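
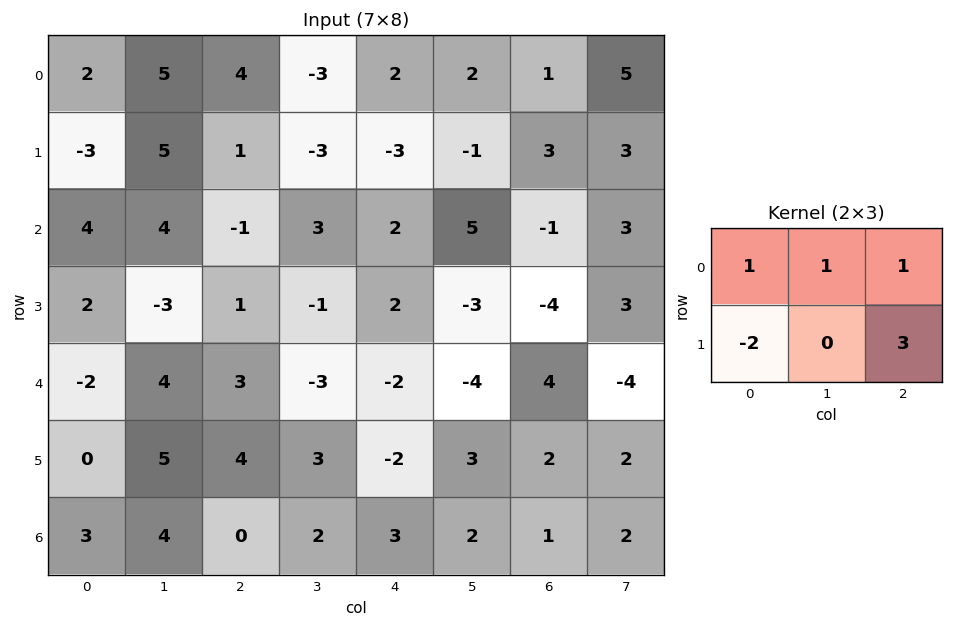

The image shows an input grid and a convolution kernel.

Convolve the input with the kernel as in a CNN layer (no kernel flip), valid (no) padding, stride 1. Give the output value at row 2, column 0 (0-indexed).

The receptive field on the input at this output position is [4 4 -1 / 2 -3 1]. Elementwise product with the kernel and sum: 4·1 + 4·1 + -1·1 + 2·-2 + 1·3.

6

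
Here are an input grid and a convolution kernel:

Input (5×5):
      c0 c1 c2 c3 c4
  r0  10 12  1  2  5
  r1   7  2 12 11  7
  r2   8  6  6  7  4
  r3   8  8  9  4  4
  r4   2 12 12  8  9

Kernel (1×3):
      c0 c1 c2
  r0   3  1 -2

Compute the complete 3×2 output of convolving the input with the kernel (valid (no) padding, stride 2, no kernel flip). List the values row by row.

40 -5
18 17
-6 26

Output[0,0]: The receptive field on the input at this output position is [10 12 1]. Elementwise product with the kernel and sum: 10·3 + 12·1 + 1·-2.
Output[0,1]: The receptive field on the input at this output position is [1 2 5]. Elementwise product with the kernel and sum: 1·3 + 2·1 + 5·-2.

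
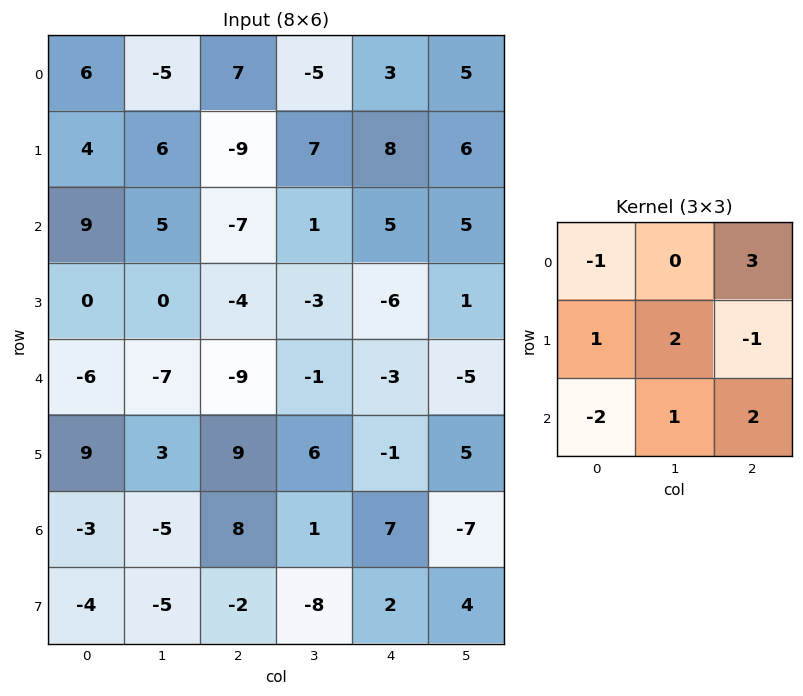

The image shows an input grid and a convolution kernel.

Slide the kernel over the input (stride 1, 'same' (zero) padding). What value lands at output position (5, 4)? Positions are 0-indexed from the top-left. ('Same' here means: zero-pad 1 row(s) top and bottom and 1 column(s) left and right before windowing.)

The receptive field on the zero-padded input at this output position is [-1 -3 -5 / 6 -1 5 / 1 7 -7]. Elementwise product with the kernel and sum: -1·-1 + -5·3 + 6·1 + -1·2 + 5·-1 + 1·-2 + 7·1 + -7·2.

-24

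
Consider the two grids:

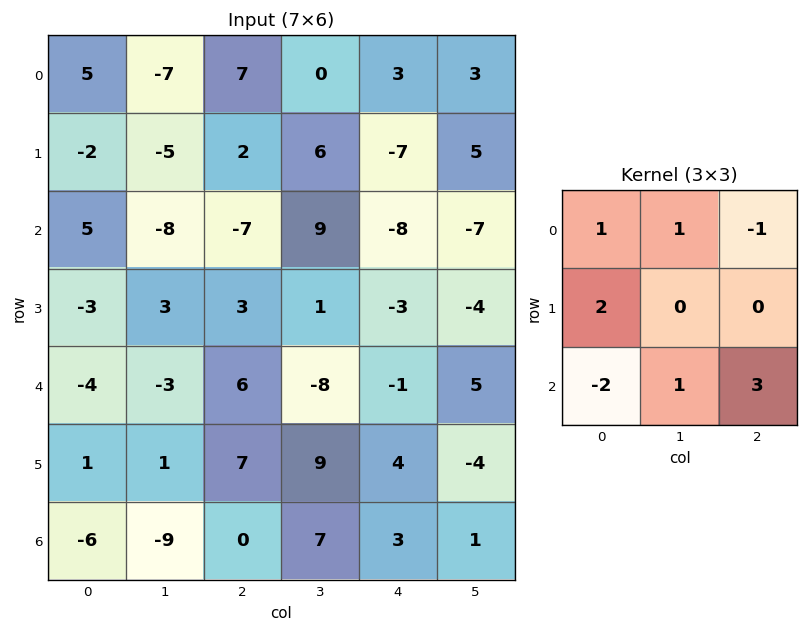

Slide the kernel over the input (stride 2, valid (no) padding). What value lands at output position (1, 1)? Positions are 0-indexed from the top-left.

The receptive field on the input at this output position is [-7 9 -8 / 3 1 -3 / 6 -8 -1]. Elementwise product with the kernel and sum: -7·1 + 9·1 + -8·-1 + 3·2 + 6·-2 + -8·1 + -1·3.

-7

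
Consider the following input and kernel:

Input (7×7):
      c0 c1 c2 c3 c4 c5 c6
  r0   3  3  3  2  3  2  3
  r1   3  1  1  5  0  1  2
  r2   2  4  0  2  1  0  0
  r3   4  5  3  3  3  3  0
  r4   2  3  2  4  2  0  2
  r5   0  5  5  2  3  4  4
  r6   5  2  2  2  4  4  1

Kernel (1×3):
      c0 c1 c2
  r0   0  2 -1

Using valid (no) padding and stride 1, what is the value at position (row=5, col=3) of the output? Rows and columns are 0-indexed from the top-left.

The receptive field on the input at this output position is [2 3 4]. Elementwise product with the kernel and sum: 3·2 + 4·-1.

2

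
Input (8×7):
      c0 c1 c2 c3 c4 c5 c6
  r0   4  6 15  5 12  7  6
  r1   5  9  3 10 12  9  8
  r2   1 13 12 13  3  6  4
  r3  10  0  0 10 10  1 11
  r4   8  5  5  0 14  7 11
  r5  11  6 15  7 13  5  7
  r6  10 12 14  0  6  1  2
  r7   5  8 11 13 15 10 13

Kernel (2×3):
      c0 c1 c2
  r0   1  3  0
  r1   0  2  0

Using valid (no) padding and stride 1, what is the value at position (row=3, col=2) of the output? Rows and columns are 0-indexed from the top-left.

The receptive field on the input at this output position is [0 10 10 / 5 0 14]. Elementwise product with the kernel and sum: 0·1 + 10·3 + 0·2.

30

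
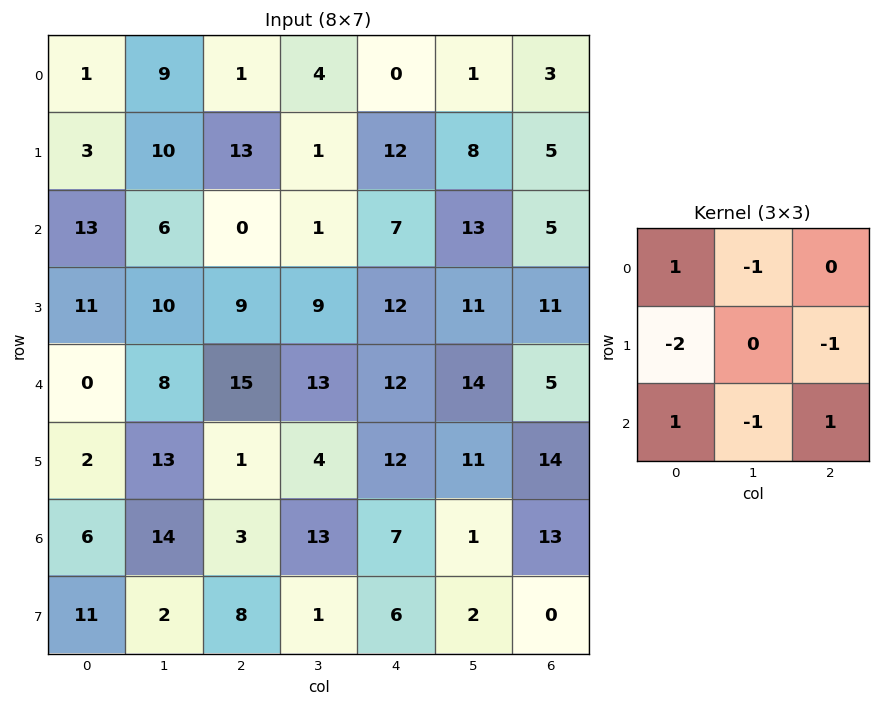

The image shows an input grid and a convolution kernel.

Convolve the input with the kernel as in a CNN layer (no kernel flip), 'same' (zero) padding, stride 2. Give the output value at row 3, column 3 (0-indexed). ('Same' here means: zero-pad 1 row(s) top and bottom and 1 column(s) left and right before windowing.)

The receptive field on the zero-padded input at this output position is [11 14 0 / 1 13 0 / 2 0 0]. Elementwise product with the kernel and sum: 11·1 + 14·-1 + 1·-2 + 0·-1 + 2·1 + 0·-1 + 0·1.

-3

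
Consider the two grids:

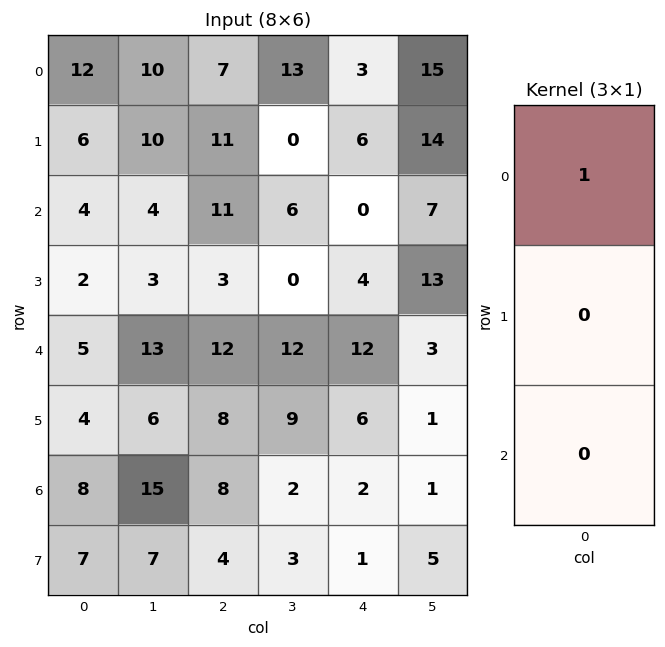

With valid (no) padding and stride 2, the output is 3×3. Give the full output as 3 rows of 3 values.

Output[0,0]: The receptive field on the input at this output position is [12 / 6 / 4]. Elementwise product with the kernel and sum: 12·1.

12 7 3
4 11 0
5 12 12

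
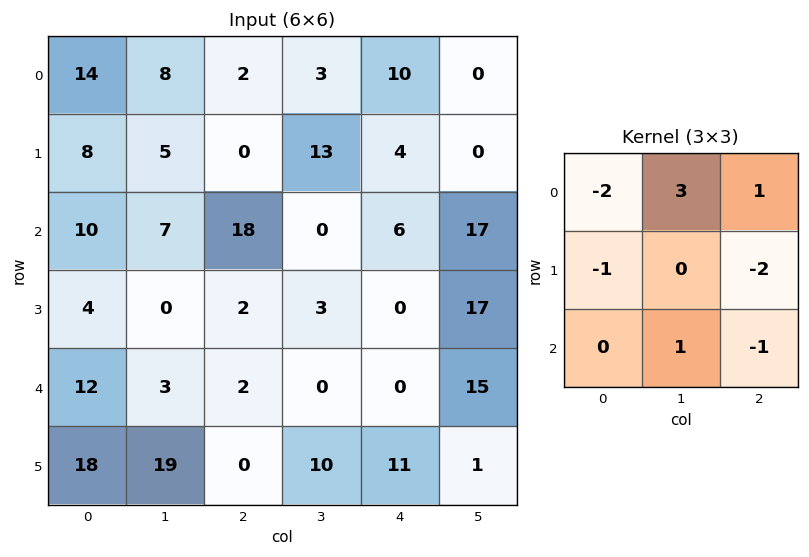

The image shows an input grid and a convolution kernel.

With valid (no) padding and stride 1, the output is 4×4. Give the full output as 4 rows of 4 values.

-21 -20 1 0
-49 -5 16 -65
12 36 -32 -17
-3 -4 2 -9

Output[0,0]: The receptive field on the input at this output position is [14 8 2 / 8 5 0 / 10 7 18]. Elementwise product with the kernel and sum: 14·-2 + 8·3 + 2·1 + 8·-1 + 0·-2 + 7·1 + 18·-1.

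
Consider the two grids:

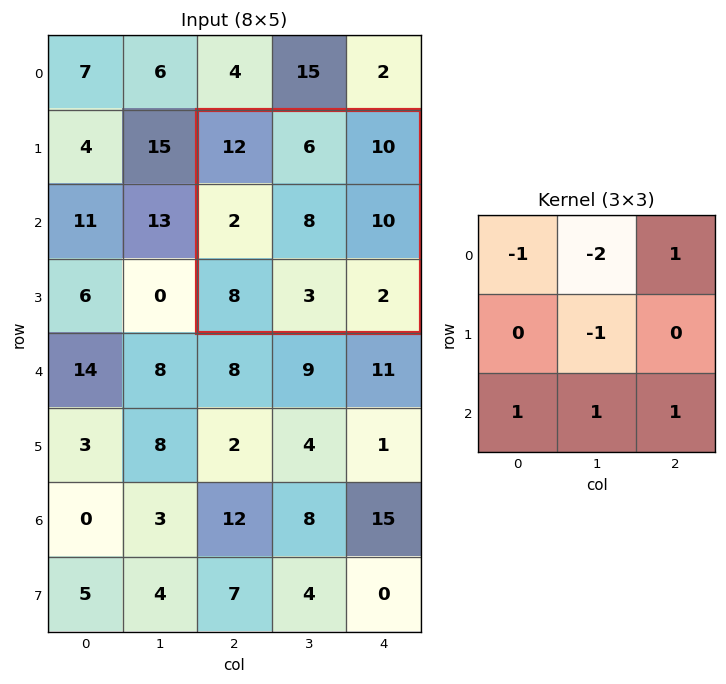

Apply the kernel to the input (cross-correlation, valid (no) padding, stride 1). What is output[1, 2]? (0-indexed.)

-9

The receptive field on the input at this output position is [12 6 10 / 2 8 10 / 8 3 2]. Elementwise product with the kernel and sum: 12·-1 + 6·-2 + 10·1 + 8·-1 + 8·1 + 3·1 + 2·1.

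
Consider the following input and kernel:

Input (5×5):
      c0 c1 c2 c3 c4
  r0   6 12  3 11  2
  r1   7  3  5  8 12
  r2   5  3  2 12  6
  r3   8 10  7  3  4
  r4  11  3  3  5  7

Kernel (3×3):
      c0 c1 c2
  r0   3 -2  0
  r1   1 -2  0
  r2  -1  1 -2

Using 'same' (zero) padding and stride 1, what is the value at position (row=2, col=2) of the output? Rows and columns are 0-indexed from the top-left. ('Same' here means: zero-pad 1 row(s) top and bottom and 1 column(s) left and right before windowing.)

The receptive field on the zero-padded input at this output position is [3 5 8 / 3 2 12 / 10 7 3]. Elementwise product with the kernel and sum: 3·3 + 5·-2 + 3·1 + 2·-2 + 10·-1 + 7·1 + 3·-2.

-11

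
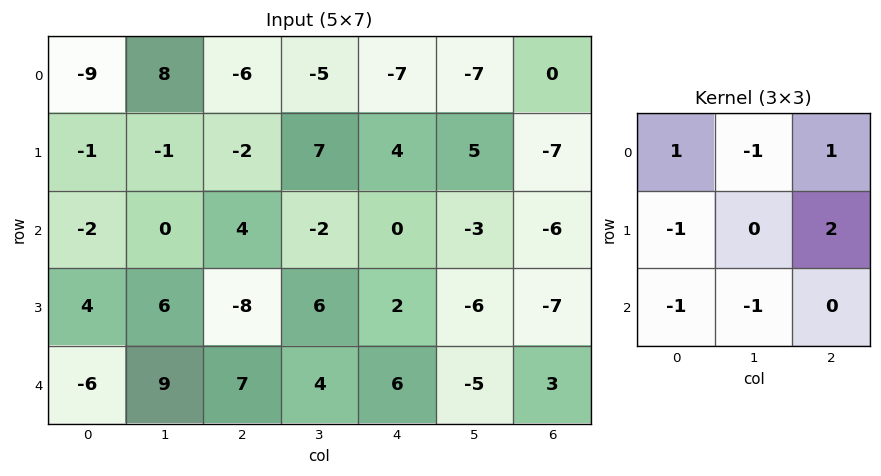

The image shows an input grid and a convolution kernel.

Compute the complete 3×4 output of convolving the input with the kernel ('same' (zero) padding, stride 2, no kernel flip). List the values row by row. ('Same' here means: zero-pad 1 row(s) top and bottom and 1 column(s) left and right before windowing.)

Output[0,0]: The receptive field on the zero-padded input at this output position is [0 0 0 / 0 -9 8 / 0 -1 -1]. Elementwise product with the kernel and sum: 0·1 + 0·-1 + 0·1 + 0·-1 + 8·2 + 0·-1 + -1·-1.

17 -15 -20 9
-4 6 -4 28
20 19 -16 6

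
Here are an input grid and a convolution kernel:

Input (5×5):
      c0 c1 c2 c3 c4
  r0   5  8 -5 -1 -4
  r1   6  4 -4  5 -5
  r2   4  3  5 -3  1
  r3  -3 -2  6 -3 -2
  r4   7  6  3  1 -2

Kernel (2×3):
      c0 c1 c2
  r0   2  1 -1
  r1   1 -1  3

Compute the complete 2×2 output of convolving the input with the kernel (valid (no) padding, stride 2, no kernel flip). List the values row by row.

Output[0,0]: The receptive field on the input at this output position is [5 8 -5 / 6 4 -4]. Elementwise product with the kernel and sum: 5·2 + 8·1 + -5·-1 + 6·1 + 4·-1 + -4·3.
Output[0,1]: The receptive field on the input at this output position is [-5 -1 -4 / -4 5 -5]. Elementwise product with the kernel and sum: -5·2 + -1·1 + -4·-1 + -4·1 + 5·-1 + -5·3.

13 -31
23 9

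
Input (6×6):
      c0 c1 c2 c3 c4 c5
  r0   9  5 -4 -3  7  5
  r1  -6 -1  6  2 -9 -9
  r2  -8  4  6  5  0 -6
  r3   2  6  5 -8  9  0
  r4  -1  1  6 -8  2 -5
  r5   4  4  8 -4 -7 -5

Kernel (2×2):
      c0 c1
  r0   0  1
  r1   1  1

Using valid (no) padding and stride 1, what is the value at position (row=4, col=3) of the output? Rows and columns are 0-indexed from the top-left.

-9

The receptive field on the input at this output position is [-8 2 / -4 -7]. Elementwise product with the kernel and sum: 2·1 + -4·1 + -7·1.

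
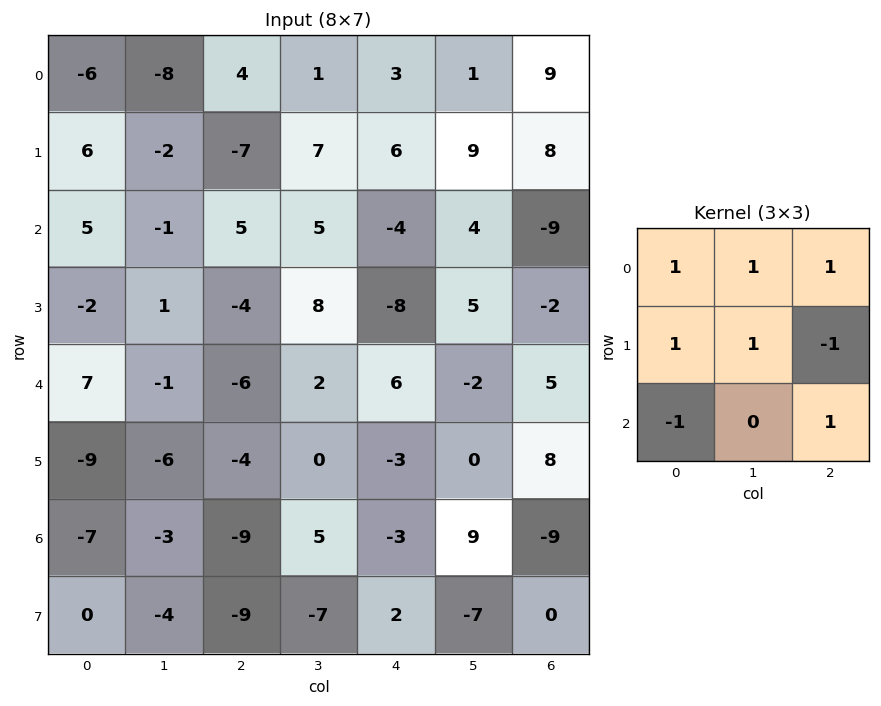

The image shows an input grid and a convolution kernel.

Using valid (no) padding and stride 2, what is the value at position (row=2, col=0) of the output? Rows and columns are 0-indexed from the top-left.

-13

The receptive field on the input at this output position is [7 -1 -6 / -9 -6 -4 / -7 -3 -9]. Elementwise product with the kernel and sum: 7·1 + -1·1 + -6·1 + -9·1 + -6·1 + -4·-1 + -7·-1 + -9·1.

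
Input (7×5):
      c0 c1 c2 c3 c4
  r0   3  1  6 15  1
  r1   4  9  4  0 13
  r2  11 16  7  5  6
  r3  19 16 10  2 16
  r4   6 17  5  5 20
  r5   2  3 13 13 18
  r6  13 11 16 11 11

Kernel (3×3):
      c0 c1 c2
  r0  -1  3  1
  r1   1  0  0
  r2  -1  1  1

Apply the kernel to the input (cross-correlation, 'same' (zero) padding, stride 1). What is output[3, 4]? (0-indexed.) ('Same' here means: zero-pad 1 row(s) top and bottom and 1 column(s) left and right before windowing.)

30

The receptive field on the zero-padded input at this output position is [5 6 0 / 2 16 0 / 5 20 0]. Elementwise product with the kernel and sum: 5·-1 + 6·3 + 0·1 + 2·1 + 5·-1 + 20·1 + 0·1.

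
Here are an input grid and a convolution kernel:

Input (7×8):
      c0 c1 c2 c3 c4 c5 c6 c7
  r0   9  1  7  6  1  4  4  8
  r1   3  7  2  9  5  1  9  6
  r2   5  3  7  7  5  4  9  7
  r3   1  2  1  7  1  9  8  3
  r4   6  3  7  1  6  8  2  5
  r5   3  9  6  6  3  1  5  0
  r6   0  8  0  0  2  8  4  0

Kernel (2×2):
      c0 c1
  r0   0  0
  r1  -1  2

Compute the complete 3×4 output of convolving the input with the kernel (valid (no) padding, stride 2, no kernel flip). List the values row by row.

11 16 -3 3
3 13 17 -2
15 6 -1 -5

Output[0,0]: The receptive field on the input at this output position is [9 1 / 3 7]. Elementwise product with the kernel and sum: 3·-1 + 7·2.
Output[0,1]: The receptive field on the input at this output position is [7 6 / 2 9]. Elementwise product with the kernel and sum: 2·-1 + 9·2.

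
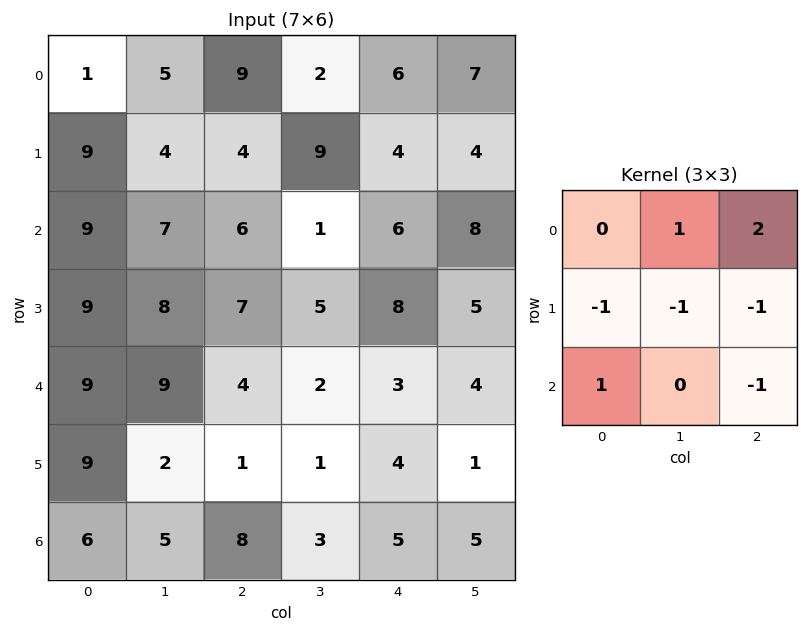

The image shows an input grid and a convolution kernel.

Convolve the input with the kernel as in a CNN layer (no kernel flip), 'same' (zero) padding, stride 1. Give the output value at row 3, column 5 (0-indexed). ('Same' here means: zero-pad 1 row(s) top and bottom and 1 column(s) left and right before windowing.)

-2

The receptive field on the zero-padded input at this output position is [6 8 0 / 8 5 0 / 3 4 0]. Elementwise product with the kernel and sum: 8·1 + 0·2 + 8·-1 + 5·-1 + 0·-1 + 3·1 + 0·-1.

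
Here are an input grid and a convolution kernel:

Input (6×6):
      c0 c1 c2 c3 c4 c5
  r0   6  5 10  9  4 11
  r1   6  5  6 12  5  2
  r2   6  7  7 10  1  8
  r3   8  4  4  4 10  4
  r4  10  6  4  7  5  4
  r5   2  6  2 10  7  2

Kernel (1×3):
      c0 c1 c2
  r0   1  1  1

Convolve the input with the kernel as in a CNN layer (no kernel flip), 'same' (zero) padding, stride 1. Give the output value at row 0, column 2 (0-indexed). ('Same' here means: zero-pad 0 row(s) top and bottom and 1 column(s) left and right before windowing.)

24

The receptive field on the zero-padded input at this output position is [5 10 9]. Elementwise product with the kernel and sum: 5·1 + 10·1 + 9·1.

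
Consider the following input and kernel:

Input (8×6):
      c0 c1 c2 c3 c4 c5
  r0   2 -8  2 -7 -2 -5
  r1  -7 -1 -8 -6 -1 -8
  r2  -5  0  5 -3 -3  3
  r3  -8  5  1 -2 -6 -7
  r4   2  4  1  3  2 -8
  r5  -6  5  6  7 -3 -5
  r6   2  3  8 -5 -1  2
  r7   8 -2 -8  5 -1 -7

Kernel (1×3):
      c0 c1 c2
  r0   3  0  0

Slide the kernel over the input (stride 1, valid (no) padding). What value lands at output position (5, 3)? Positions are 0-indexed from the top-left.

The receptive field on the input at this output position is [7 -3 -5]. Elementwise product with the kernel and sum: 7·3.

21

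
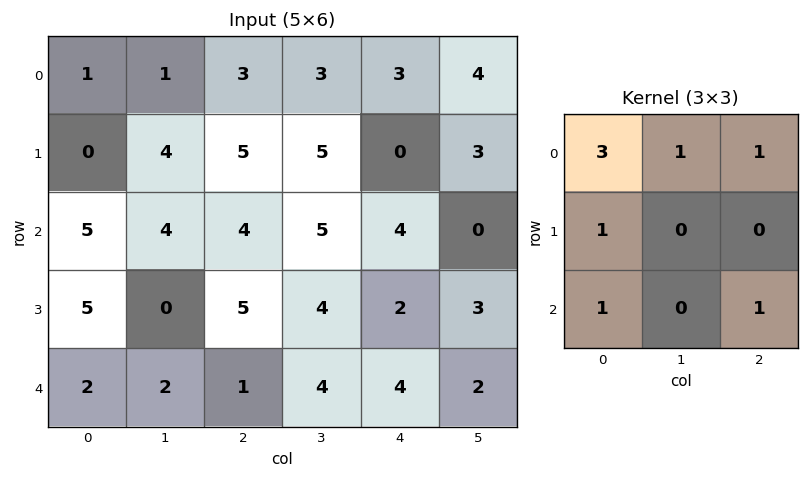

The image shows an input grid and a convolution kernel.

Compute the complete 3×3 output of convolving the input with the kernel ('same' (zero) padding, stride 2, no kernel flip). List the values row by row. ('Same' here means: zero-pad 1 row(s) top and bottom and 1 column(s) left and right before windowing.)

4 10 11
4 30 30
5 11 21

Output[0,0]: The receptive field on the zero-padded input at this output position is [0 0 0 / 0 1 1 / 0 0 4]. Elementwise product with the kernel and sum: 0·3 + 0·1 + 0·1 + 0·1 + 0·1 + 4·1.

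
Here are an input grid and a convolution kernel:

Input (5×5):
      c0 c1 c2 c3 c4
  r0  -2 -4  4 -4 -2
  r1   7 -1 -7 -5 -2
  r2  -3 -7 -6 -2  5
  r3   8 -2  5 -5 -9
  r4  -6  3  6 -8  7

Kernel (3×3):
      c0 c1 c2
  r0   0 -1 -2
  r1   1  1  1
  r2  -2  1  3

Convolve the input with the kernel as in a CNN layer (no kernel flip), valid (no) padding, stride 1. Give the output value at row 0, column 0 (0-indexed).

The receptive field on the input at this output position is [-2 -4 4 / 7 -1 -7 / -3 -7 -6]. Elementwise product with the kernel and sum: -4·-1 + 4·-2 + 7·1 + -1·1 + -7·1 + -3·-2 + -7·1 + -6·3.

-24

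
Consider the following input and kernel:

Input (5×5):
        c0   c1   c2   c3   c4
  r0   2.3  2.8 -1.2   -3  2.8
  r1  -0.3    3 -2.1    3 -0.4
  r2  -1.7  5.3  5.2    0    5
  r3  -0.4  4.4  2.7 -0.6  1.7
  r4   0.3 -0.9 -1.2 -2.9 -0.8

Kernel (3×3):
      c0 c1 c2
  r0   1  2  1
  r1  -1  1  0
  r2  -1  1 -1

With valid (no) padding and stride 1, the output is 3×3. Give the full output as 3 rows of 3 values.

11.8 -7.8 -9.5
12.7 0.6 -6.7
18.9 16.6 6

Output[0,0]: The receptive field on the input at this output position is [2.3 2.8 -1.2 / -0.3 3 -2.1 / -1.7 5.3 5.2]. Elementwise product with the kernel and sum: 2.3·1 + 2.8·2 + -1.2·1 + -0.3·-1 + 3·1 + -1.7·-1 + 5.3·1 + 5.2·-1.
Output[0,1]: The receptive field on the input at this output position is [2.8 -1.2 -3 / 3 -2.1 3 / 5.3 5.2 0]. Elementwise product with the kernel and sum: 2.8·1 + -1.2·2 + -3·1 + 3·-1 + -2.1·1 + 5.3·-1 + 5.2·1 + 0·-1.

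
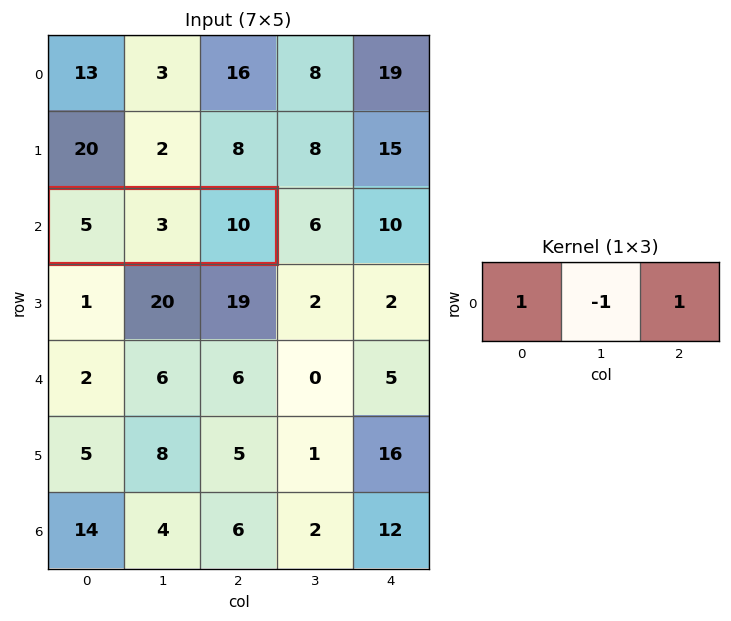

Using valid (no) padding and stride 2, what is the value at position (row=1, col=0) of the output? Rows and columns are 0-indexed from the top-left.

12

The receptive field on the input at this output position is [5 3 10]. Elementwise product with the kernel and sum: 5·1 + 3·-1 + 10·1.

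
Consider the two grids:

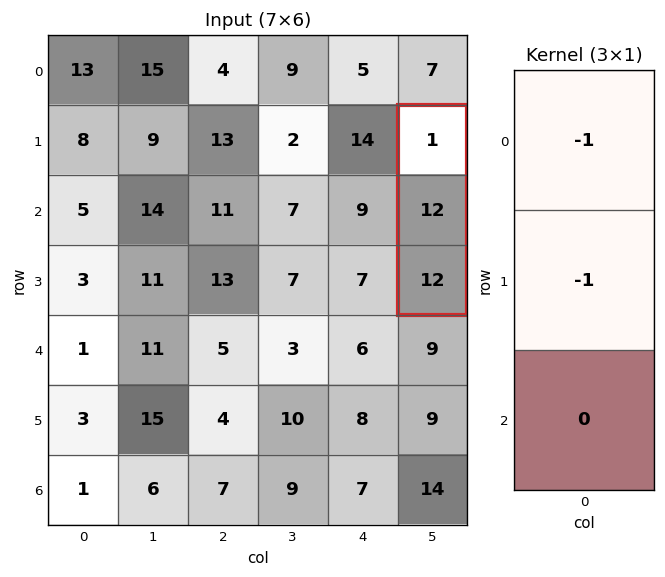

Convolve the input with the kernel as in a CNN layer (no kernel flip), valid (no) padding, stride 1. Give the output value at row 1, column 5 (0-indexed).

The receptive field on the input at this output position is [1 / 12 / 12]. Elementwise product with the kernel and sum: 1·-1 + 12·-1.

-13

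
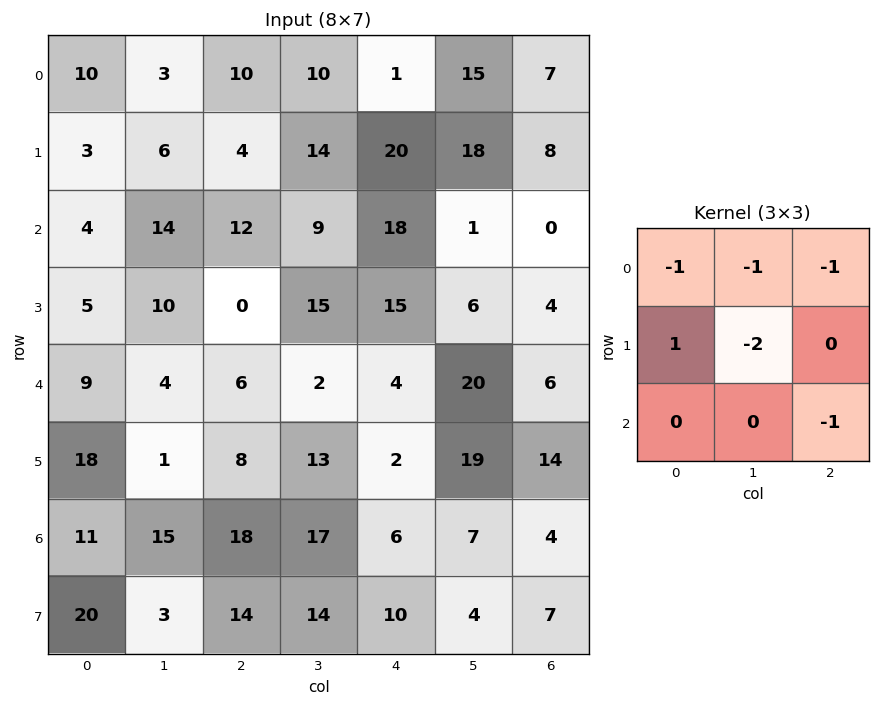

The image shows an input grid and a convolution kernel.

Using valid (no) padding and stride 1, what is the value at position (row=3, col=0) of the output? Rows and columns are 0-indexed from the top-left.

-22

The receptive field on the input at this output position is [5 10 0 / 9 4 6 / 18 1 8]. Elementwise product with the kernel and sum: 5·-1 + 10·-1 + 0·-1 + 9·1 + 4·-2 + 8·-1.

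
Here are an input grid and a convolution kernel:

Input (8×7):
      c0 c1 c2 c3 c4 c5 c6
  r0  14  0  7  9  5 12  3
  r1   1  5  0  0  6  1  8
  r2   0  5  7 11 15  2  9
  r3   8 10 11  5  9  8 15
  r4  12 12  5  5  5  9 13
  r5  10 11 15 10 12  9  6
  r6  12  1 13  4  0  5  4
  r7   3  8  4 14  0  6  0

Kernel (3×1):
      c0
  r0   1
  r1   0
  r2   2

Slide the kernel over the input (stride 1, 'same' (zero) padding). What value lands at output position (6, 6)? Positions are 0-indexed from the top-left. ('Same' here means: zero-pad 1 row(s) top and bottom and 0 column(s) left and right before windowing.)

The receptive field on the zero-padded input at this output position is [6 / 4 / 0]. Elementwise product with the kernel and sum: 6·1 + 0·2.

6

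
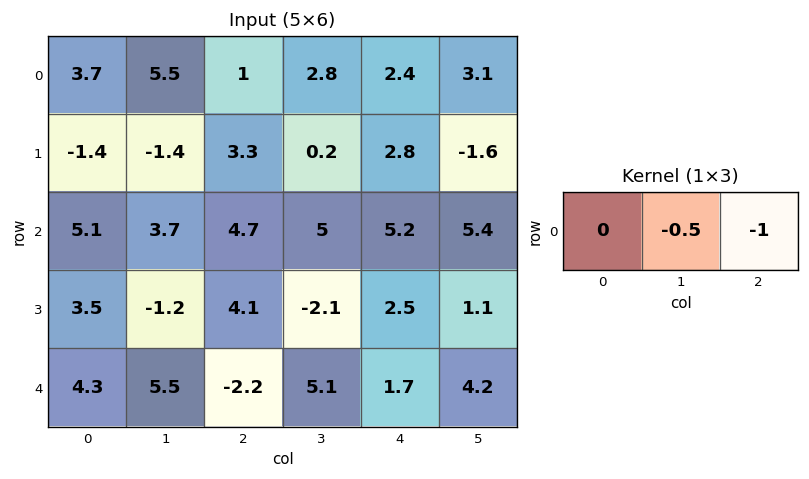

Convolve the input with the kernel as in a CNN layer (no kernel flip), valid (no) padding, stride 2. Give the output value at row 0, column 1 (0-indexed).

-3.8

The receptive field on the input at this output position is [1 2.8 2.4]. Elementwise product with the kernel and sum: 2.8·-0.5 + 2.4·-1.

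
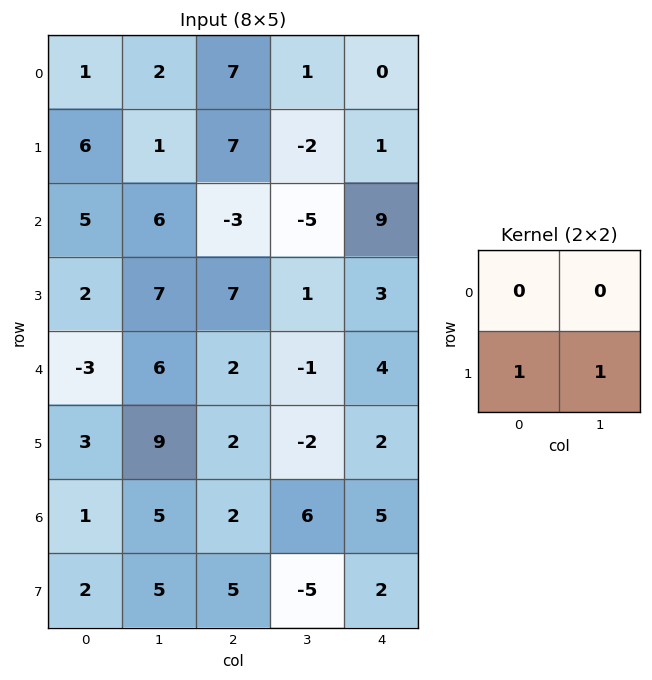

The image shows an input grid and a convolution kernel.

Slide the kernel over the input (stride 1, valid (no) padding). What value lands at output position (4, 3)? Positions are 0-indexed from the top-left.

The receptive field on the input at this output position is [-1 4 / -2 2]. Elementwise product with the kernel and sum: -2·1 + 2·1.

0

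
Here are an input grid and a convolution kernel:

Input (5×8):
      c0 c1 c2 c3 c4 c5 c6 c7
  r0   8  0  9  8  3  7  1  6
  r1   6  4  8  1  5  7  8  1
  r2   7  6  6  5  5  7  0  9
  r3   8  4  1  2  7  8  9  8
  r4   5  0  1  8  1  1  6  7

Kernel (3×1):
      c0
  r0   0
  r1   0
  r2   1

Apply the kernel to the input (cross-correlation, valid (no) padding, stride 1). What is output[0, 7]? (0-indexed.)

The receptive field on the input at this output position is [6 / 1 / 9]. Elementwise product with the kernel and sum: 9·1.

9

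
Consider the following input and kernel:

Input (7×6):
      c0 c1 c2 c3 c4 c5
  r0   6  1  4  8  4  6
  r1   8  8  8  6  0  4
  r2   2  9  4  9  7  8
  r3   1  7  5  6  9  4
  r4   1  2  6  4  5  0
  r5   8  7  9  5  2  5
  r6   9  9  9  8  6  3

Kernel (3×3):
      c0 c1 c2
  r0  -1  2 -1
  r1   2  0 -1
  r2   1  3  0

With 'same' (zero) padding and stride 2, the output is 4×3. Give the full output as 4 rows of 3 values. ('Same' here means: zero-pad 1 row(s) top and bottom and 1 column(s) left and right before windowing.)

23 26 16
2 33 33
17 31 27
0 16 7

Output[0,0]: The receptive field on the zero-padded input at this output position is [0 0 0 / 0 6 1 / 0 8 8]. Elementwise product with the kernel and sum: 0·-1 + 0·2 + 0·-1 + 0·2 + 1·-1 + 0·1 + 8·3.
Output[0,1]: The receptive field on the zero-padded input at this output position is [0 0 0 / 1 4 8 / 8 8 6]. Elementwise product with the kernel and sum: 0·-1 + 0·2 + 0·-1 + 1·2 + 8·-1 + 8·1 + 8·3.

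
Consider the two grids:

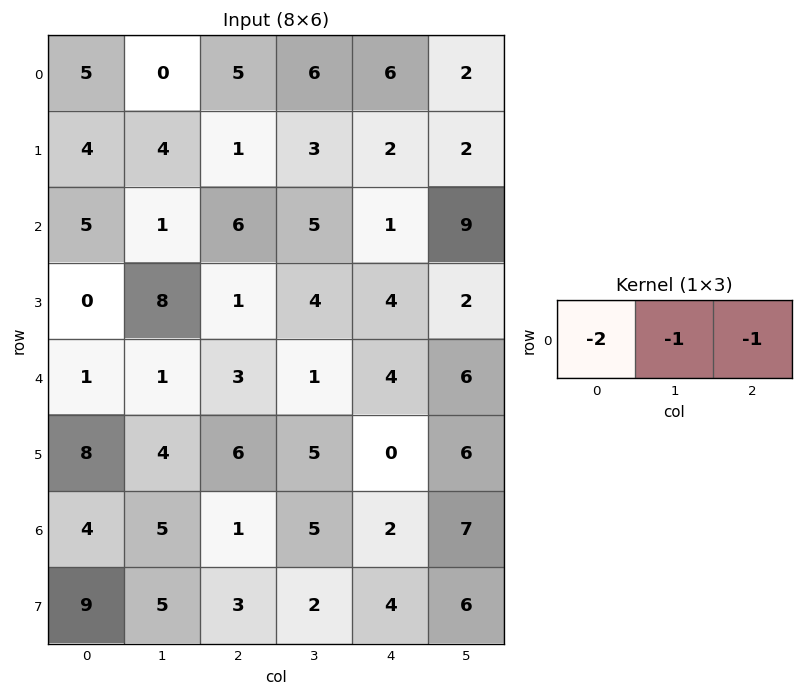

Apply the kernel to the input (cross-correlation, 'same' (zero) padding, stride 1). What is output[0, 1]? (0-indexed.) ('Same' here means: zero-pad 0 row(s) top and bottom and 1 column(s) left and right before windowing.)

-15

The receptive field on the zero-padded input at this output position is [5 0 5]. Elementwise product with the kernel and sum: 5·-2 + 0·-1 + 5·-1.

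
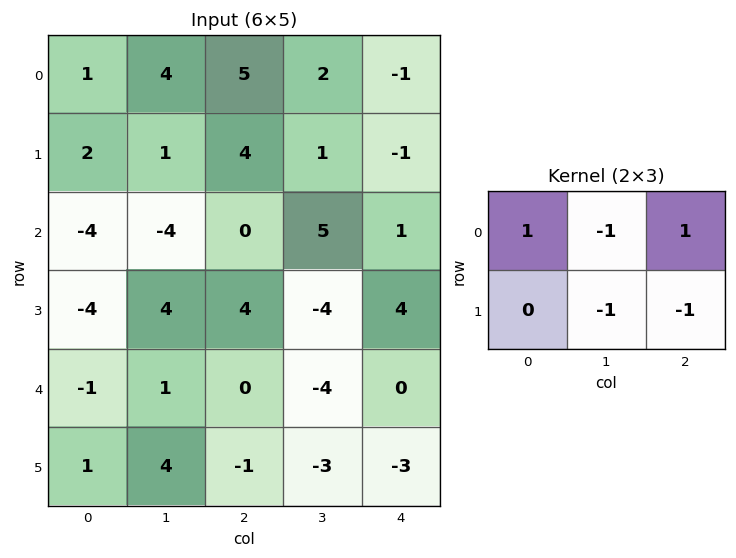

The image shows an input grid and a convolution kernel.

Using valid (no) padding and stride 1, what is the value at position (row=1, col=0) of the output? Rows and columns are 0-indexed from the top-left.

The receptive field on the input at this output position is [2 1 4 / -4 -4 0]. Elementwise product with the kernel and sum: 2·1 + 1·-1 + 4·1 + -4·-1 + 0·-1.

9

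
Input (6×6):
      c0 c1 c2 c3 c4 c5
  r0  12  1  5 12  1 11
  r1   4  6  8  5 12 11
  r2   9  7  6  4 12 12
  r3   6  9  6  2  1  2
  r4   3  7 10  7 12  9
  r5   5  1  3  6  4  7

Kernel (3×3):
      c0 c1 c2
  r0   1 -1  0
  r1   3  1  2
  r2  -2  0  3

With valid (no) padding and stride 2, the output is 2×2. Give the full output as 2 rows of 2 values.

45 70
65 40

Output[0,0]: The receptive field on the input at this output position is [12 1 5 / 4 6 8 / 9 7 6]. Elementwise product with the kernel and sum: 12·1 + 1·-1 + 4·3 + 6·1 + 8·2 + 9·-2 + 6·3.
Output[0,1]: The receptive field on the input at this output position is [5 12 1 / 8 5 12 / 6 4 12]. Elementwise product with the kernel and sum: 5·1 + 12·-1 + 8·3 + 5·1 + 12·2 + 6·-2 + 12·3.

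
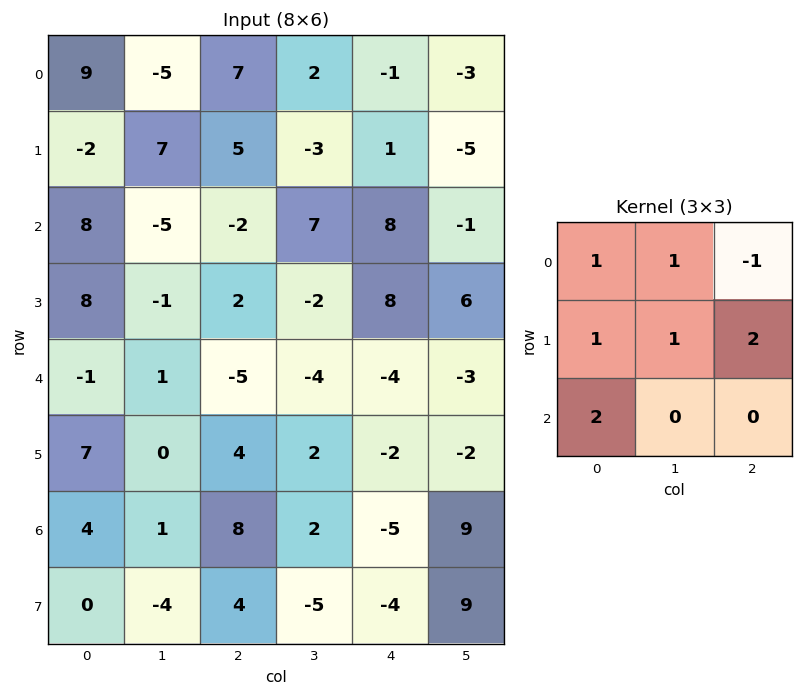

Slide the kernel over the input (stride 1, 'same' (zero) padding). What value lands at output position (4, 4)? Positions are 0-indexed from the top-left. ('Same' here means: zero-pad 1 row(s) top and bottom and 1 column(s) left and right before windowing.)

The receptive field on the zero-padded input at this output position is [-2 8 6 / -4 -4 -3 / 2 -2 -2]. Elementwise product with the kernel and sum: -2·1 + 8·1 + 6·-1 + -4·1 + -4·1 + -3·2 + 2·2.

-10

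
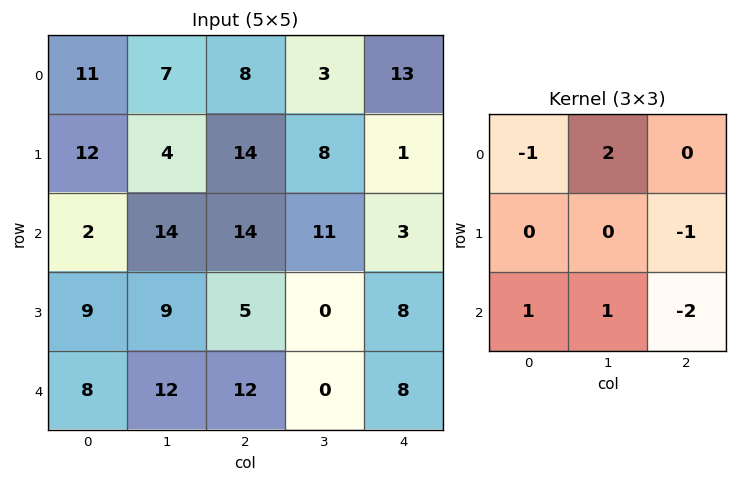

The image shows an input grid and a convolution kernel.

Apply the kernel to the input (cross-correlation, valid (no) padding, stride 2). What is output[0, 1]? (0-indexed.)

The receptive field on the input at this output position is [8 3 13 / 14 8 1 / 14 11 3]. Elementwise product with the kernel and sum: 8·-1 + 3·2 + 1·-1 + 14·1 + 11·1 + 3·-2.

16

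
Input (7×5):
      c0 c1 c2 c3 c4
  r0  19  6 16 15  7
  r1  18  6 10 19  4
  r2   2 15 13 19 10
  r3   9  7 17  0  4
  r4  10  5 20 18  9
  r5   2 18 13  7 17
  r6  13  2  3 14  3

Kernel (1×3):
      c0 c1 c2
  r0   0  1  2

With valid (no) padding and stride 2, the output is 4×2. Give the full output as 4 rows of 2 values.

38 29
41 39
45 36
8 20

Output[0,0]: The receptive field on the input at this output position is [19 6 16]. Elementwise product with the kernel and sum: 6·1 + 16·2.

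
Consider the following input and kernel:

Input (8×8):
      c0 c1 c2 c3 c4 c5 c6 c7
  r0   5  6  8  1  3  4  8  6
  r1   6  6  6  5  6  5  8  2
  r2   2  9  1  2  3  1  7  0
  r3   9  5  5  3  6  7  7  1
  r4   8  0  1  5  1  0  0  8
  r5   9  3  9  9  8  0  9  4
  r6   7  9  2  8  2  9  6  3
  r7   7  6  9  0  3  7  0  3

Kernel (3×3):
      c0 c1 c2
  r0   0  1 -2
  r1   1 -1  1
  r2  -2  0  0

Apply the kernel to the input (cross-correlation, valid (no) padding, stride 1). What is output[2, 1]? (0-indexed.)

The receptive field on the input at this output position is [9 1 2 / 5 5 3 / 0 1 5]. Elementwise product with the kernel and sum: 1·1 + 2·-2 + 5·1 + 5·-1 + 3·1 + 0·-2.

0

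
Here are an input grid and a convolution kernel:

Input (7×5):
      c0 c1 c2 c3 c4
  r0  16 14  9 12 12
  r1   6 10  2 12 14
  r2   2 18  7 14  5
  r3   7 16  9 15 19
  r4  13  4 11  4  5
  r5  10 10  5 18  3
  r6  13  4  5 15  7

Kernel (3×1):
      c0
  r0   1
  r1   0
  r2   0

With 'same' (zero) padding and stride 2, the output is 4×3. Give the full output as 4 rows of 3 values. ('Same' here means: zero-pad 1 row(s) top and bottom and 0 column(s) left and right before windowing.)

0 0 0
6 2 14
7 9 19
10 5 3

Output[0,0]: The receptive field on the zero-padded input at this output position is [0 / 16 / 6]. Elementwise product with the kernel and sum: 0·1.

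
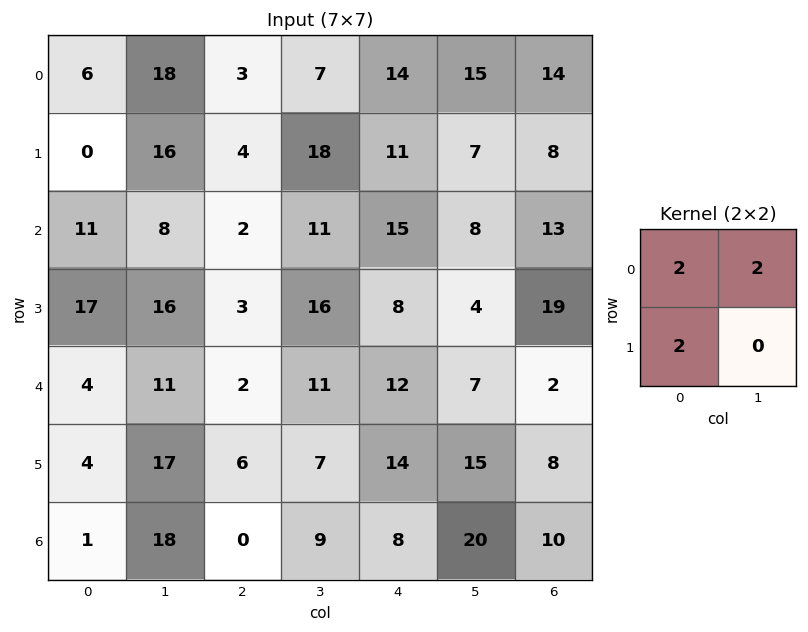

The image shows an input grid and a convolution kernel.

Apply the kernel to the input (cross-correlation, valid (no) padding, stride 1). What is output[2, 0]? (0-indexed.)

The receptive field on the input at this output position is [11 8 / 17 16]. Elementwise product with the kernel and sum: 11·2 + 8·2 + 17·2.

72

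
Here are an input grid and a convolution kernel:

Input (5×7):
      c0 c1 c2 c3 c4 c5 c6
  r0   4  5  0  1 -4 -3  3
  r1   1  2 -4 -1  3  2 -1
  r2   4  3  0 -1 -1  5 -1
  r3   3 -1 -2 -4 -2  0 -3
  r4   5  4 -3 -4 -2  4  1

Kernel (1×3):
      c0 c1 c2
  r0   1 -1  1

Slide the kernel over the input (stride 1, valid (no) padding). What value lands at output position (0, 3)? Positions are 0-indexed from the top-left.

2

The receptive field on the input at this output position is [1 -4 -3]. Elementwise product with the kernel and sum: 1·1 + -4·-1 + -3·1.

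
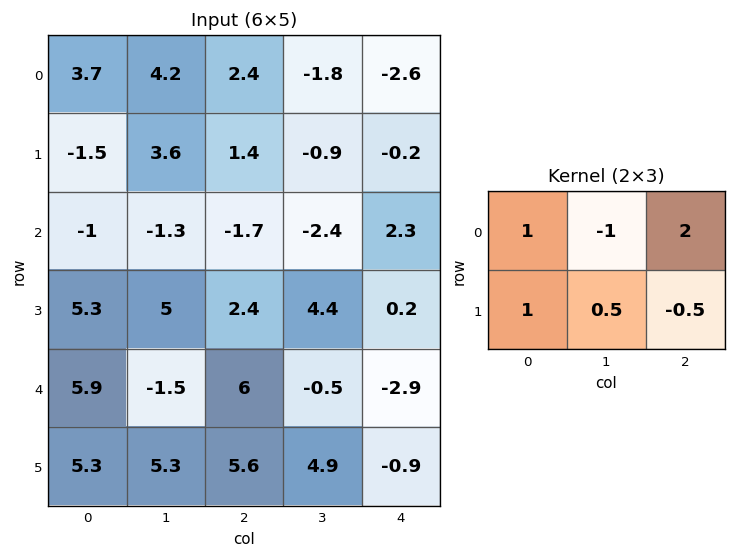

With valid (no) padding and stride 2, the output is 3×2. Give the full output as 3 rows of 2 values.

3.9 0.05
3.5 9.8
24.55 9.2

Output[0,0]: The receptive field on the input at this output position is [3.7 4.2 2.4 / -1.5 3.6 1.4]. Elementwise product with the kernel and sum: 3.7·1 + 4.2·-1 + 2.4·2 + -1.5·1 + 3.6·0.5 + 1.4·-0.5.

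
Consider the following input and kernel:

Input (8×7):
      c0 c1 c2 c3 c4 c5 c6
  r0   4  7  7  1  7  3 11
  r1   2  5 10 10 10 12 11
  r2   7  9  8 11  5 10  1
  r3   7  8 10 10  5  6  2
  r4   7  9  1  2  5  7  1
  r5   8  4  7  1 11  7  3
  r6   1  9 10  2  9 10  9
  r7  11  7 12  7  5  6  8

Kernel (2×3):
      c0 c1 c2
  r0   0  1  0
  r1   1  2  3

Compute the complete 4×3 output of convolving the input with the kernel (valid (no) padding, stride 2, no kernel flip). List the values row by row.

49 61 70
62 56 33
46 44 41
70 43 51

Output[0,0]: The receptive field on the input at this output position is [4 7 7 / 2 5 10]. Elementwise product with the kernel and sum: 7·1 + 2·1 + 5·2 + 10·3.
Output[0,1]: The receptive field on the input at this output position is [7 1 7 / 10 10 10]. Elementwise product with the kernel and sum: 1·1 + 10·1 + 10·2 + 10·3.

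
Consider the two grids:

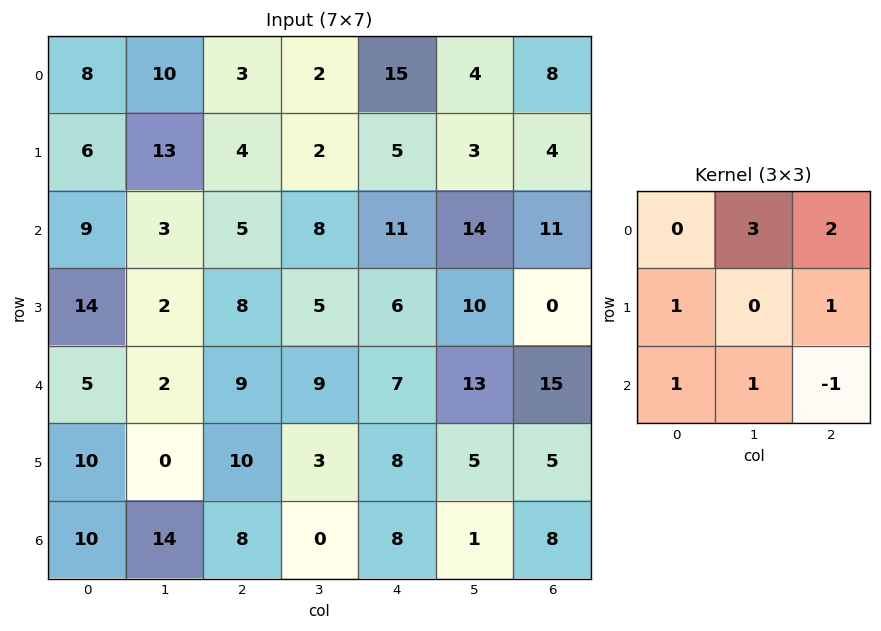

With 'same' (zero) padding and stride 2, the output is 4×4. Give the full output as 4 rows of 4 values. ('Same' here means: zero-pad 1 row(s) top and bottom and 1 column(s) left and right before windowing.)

Output[0,0]: The receptive field on the zero-padded input at this output position is [0 0 0 / 0 8 10 / 0 6 13]. Elementwise product with the kernel and sum: 0·3 + 0·2 + 0·1 + 10·1 + 0·1 + 6·1 + 13·-1.
Output[0,1]: The receptive field on the zero-padded input at this output position is [0 0 0 / 10 3 2 / 13 4 2]. Elementwise product with the kernel and sum: 0·3 + 0·2 + 10·1 + 2·1 + 13·1 + 4·1 + 2·-1.

3 27 10 11
59 32 44 36
58 52 66 23
44 50 35 16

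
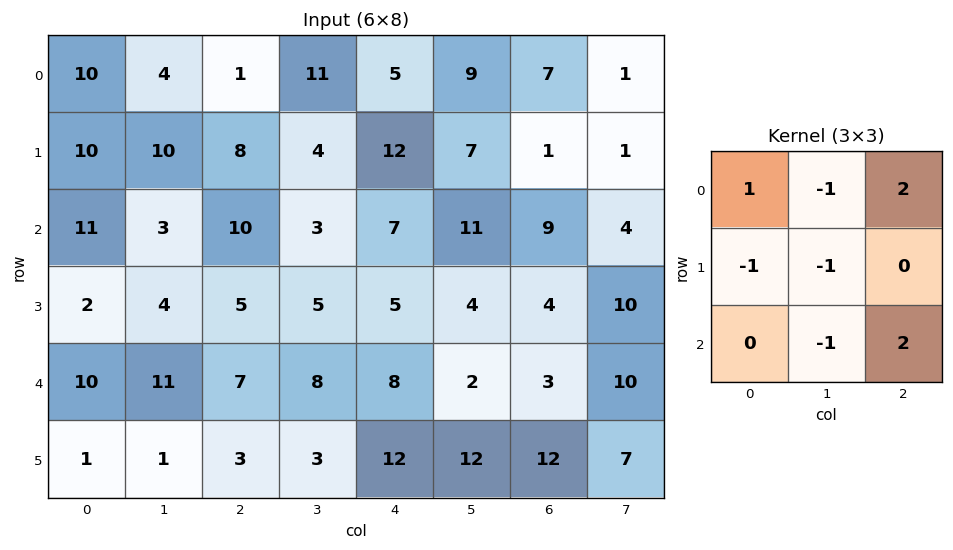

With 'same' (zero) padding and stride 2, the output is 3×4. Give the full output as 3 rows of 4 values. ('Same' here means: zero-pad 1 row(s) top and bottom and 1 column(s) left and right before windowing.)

Output[0,0]: The receptive field on the zero-padded input at this output position is [0 0 0 / 0 10 4 / 0 10 10]. Elementwise product with the kernel and sum: 0·1 + 0·-1 + 0·2 + 0·-1 + 10·-1 + 10·-1 + 10·2.

0 -5 -14 -15
5 2 -1 4
-3 -6 4 17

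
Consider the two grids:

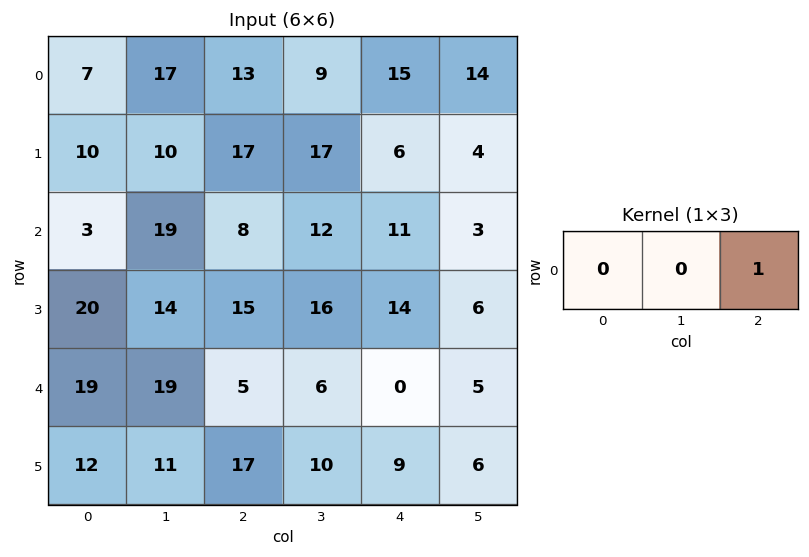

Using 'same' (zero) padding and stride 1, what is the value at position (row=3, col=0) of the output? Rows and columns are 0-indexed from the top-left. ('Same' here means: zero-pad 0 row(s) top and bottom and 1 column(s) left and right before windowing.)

14

The receptive field on the zero-padded input at this output position is [0 20 14]. Elementwise product with the kernel and sum: 14·1.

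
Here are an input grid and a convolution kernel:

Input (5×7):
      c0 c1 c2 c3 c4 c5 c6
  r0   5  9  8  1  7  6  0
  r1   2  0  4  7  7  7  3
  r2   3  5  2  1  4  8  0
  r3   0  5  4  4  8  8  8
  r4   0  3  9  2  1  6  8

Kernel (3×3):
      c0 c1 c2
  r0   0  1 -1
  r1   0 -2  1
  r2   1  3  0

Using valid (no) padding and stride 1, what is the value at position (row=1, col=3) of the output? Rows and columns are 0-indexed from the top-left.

28

The receptive field on the input at this output position is [7 7 7 / 1 4 8 / 4 8 8]. Elementwise product with the kernel and sum: 7·1 + 7·-1 + 4·-2 + 8·1 + 4·1 + 8·3.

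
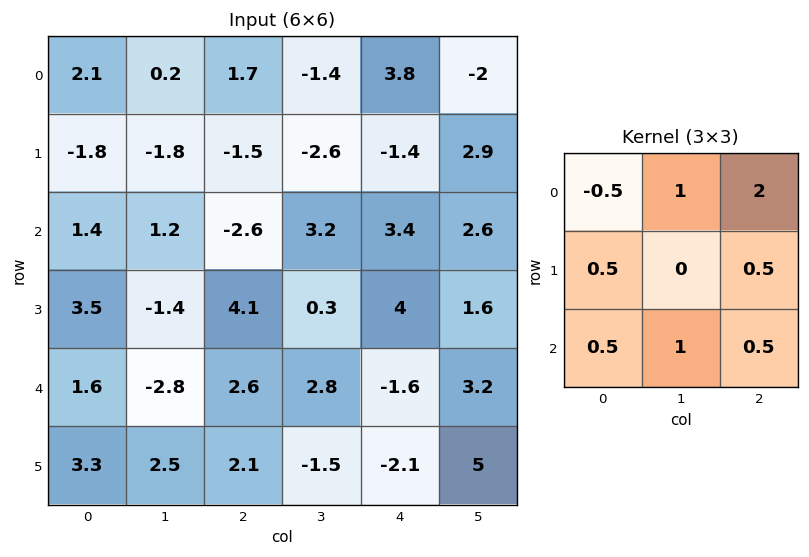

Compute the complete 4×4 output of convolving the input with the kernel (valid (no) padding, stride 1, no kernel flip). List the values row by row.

Output[0,0]: The receptive field on the input at this output position is [2.1 0.2 1.7 / -1.8 -1.8 -1.5 / 1.4 1.2 -2.6]. Elementwise product with the kernel and sum: 2.1·-0.5 + 0.2·1 + 1.7·2 + -1.8·0.5 + -1.5·0.5 + 1.4·0.5 + 1.2·1 + -2.6·0.5.

1.5 -3.8 7.5 6.95
-2.1 -0.05 0.1 13.55
-1.6 5.25 18.65 9.35
12.35 8 5.25 9.7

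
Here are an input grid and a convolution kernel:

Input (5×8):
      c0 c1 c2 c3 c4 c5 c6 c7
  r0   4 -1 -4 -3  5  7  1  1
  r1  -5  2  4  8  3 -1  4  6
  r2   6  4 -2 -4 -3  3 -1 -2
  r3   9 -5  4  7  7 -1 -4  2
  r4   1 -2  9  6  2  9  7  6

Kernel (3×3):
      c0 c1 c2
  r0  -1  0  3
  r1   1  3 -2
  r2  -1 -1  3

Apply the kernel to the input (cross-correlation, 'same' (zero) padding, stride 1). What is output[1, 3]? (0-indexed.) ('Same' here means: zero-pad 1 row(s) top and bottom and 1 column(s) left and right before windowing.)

38

The receptive field on the zero-padded input at this output position is [-4 -3 5 / 4 8 3 / -2 -4 -3]. Elementwise product with the kernel and sum: -4·-1 + 5·3 + 4·1 + 8·3 + 3·-2 + -2·-1 + -4·-1 + -3·3.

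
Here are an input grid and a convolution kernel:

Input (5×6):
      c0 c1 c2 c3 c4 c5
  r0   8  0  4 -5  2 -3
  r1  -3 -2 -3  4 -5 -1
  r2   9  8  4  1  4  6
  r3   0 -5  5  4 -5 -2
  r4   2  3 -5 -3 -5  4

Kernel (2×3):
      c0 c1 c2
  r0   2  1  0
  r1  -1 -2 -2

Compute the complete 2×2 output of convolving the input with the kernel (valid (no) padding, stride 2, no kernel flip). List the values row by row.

29 8
26 6

Output[0,0]: The receptive field on the input at this output position is [8 0 4 / -3 -2 -3]. Elementwise product with the kernel and sum: 8·2 + 0·1 + -3·-1 + -2·-2 + -3·-2.
Output[0,1]: The receptive field on the input at this output position is [4 -5 2 / -3 4 -5]. Elementwise product with the kernel and sum: 4·2 + -5·1 + -3·-1 + 4·-2 + -5·-2.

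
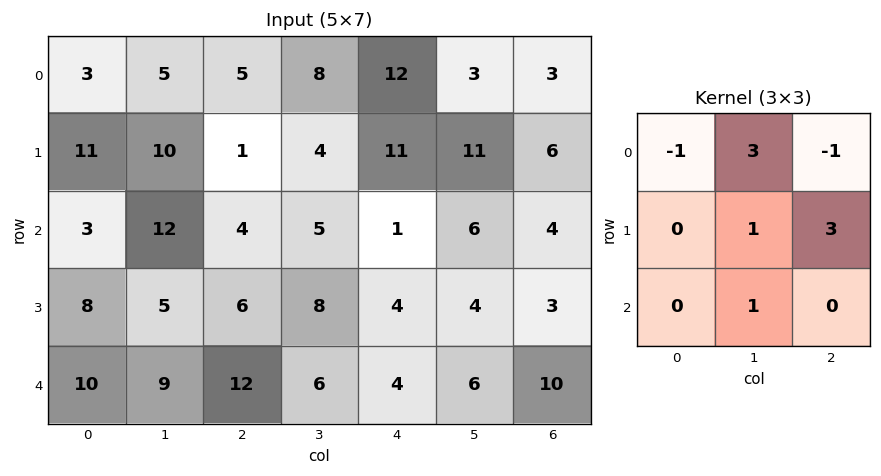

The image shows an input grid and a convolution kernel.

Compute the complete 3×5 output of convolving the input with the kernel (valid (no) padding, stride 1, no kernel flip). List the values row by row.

32 19 49 70 29
47 14 16 41 38
61 37 36 12 32

Output[0,0]: The receptive field on the input at this output position is [3 5 5 / 11 10 1 / 3 12 4]. Elementwise product with the kernel and sum: 3·-1 + 5·3 + 5·-1 + 10·1 + 1·3 + 12·1.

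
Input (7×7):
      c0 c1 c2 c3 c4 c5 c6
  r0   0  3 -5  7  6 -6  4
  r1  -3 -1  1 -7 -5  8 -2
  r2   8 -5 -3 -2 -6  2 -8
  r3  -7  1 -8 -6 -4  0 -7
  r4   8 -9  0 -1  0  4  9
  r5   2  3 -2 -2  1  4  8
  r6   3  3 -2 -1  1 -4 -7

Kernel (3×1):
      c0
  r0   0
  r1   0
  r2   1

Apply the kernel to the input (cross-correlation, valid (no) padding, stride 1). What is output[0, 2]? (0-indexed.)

-3

The receptive field on the input at this output position is [-5 / 1 / -3]. Elementwise product with the kernel and sum: -3·1.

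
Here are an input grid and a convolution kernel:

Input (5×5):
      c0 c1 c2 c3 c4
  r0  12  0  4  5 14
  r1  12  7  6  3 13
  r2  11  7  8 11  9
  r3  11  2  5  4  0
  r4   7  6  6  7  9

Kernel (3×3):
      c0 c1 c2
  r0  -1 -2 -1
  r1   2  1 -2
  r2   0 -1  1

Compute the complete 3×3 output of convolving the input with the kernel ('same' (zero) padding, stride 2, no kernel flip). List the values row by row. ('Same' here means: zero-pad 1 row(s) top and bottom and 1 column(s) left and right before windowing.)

7 -9 11
-43 -23 2
-29 -12 19

Output[0,0]: The receptive field on the zero-padded input at this output position is [0 0 0 / 0 12 0 / 0 12 7]. Elementwise product with the kernel and sum: 0·-1 + 0·-2 + 0·-1 + 0·2 + 12·1 + 0·-2 + 12·-1 + 7·1.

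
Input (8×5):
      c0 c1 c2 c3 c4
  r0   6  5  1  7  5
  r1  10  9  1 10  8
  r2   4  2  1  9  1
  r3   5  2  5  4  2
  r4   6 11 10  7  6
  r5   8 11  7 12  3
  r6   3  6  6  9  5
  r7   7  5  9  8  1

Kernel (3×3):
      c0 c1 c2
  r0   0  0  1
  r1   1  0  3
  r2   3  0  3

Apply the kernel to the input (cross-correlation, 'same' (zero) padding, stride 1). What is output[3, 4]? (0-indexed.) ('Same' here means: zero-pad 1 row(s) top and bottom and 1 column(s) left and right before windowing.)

The receptive field on the zero-padded input at this output position is [9 1 0 / 4 2 0 / 7 6 0]. Elementwise product with the kernel and sum: 0·1 + 4·1 + 0·3 + 7·3 + 0·3.

25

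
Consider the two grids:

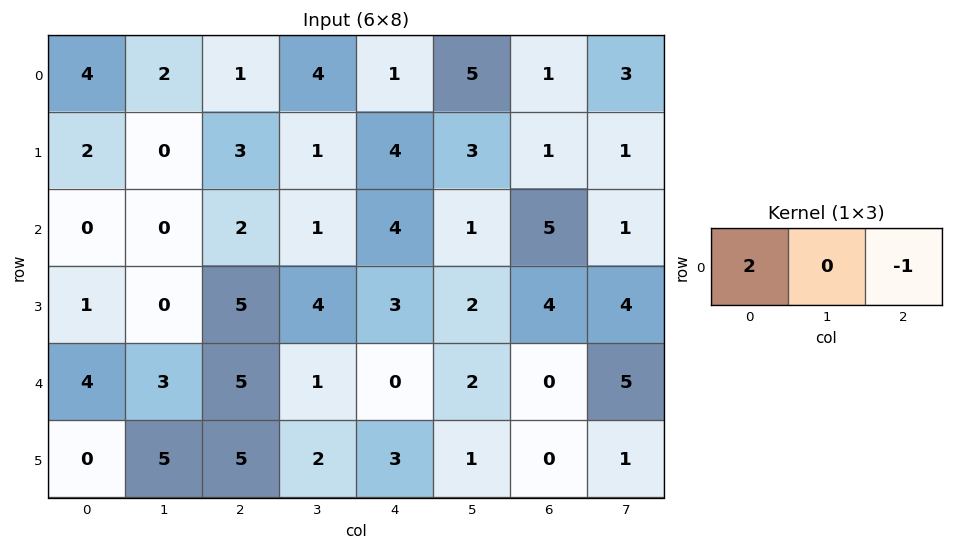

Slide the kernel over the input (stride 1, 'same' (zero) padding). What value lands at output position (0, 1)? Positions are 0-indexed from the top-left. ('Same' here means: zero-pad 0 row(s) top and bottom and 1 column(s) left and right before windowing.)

The receptive field on the zero-padded input at this output position is [4 2 1]. Elementwise product with the kernel and sum: 4·2 + 1·-1.

7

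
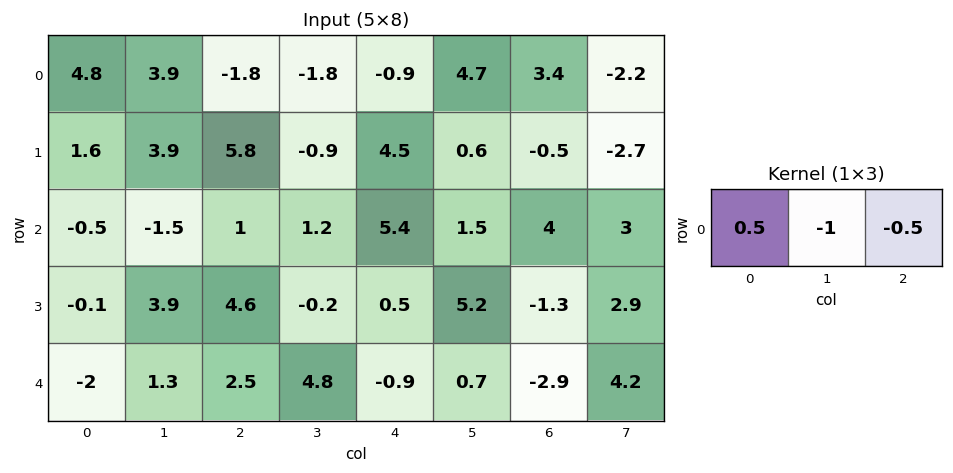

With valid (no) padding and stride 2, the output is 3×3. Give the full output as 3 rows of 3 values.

Output[0,0]: The receptive field on the input at this output position is [4.8 3.9 -1.8]. Elementwise product with the kernel and sum: 4.8·0.5 + 3.9·-1 + -1.8·-0.5.

-0.6 1.35 -6.85
0.75 -3.4 -0.8
-3.55 -3.1 0.3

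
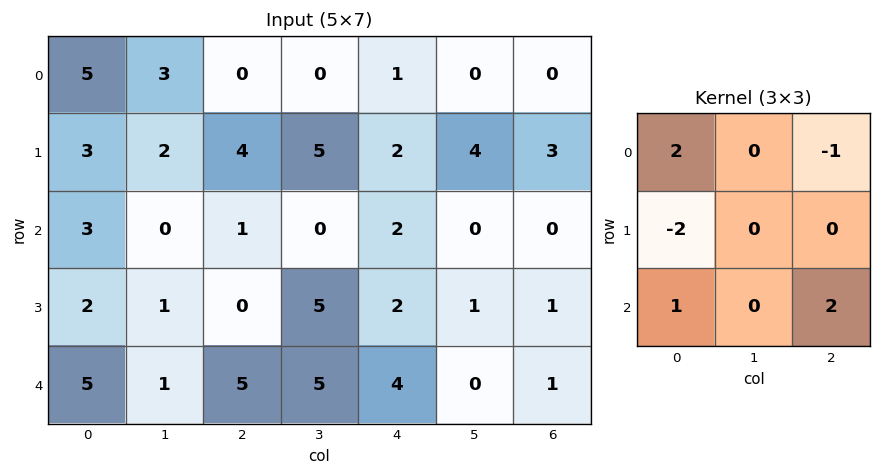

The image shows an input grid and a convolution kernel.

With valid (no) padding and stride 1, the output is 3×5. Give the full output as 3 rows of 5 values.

9 2 -4 -10 0
-2 10 8 13 1
16 9 13 -5 6

Output[0,0]: The receptive field on the input at this output position is [5 3 0 / 3 2 4 / 3 0 1]. Elementwise product with the kernel and sum: 5·2 + 0·-1 + 3·-2 + 3·1 + 1·2.
Output[0,1]: The receptive field on the input at this output position is [3 0 0 / 2 4 5 / 0 1 0]. Elementwise product with the kernel and sum: 3·2 + 0·-1 + 2·-2 + 0·1 + 0·2.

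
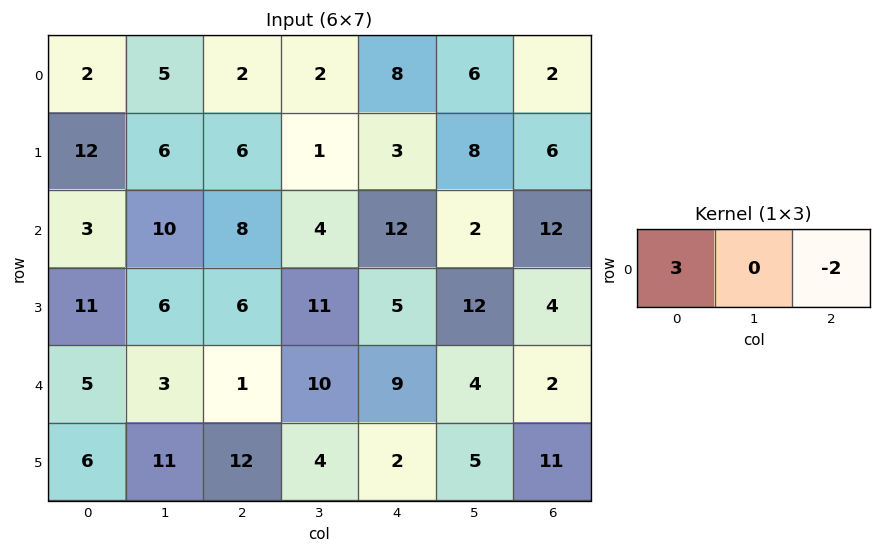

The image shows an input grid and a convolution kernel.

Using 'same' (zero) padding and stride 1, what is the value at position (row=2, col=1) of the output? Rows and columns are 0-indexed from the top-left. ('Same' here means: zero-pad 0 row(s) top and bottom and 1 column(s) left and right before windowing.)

-7

The receptive field on the zero-padded input at this output position is [3 10 8]. Elementwise product with the kernel and sum: 3·3 + 8·-2.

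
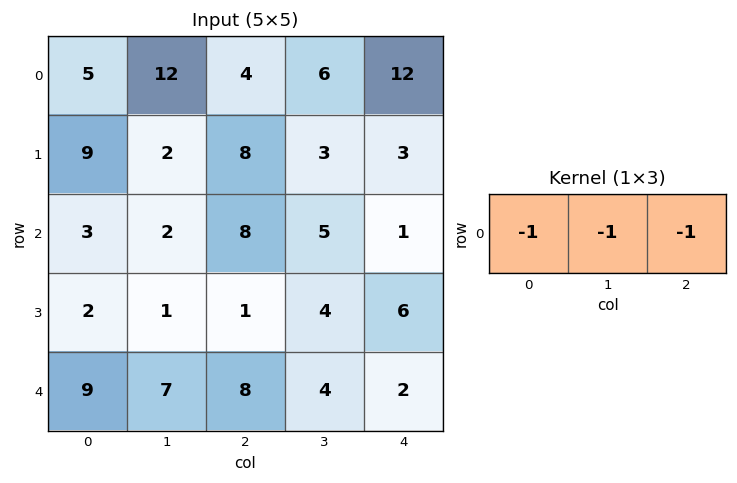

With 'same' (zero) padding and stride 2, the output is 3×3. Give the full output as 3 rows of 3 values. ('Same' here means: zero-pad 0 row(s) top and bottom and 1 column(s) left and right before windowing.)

-17 -22 -18
-5 -15 -6
-16 -19 -6

Output[0,0]: The receptive field on the zero-padded input at this output position is [0 5 12]. Elementwise product with the kernel and sum: 0·-1 + 5·-1 + 12·-1.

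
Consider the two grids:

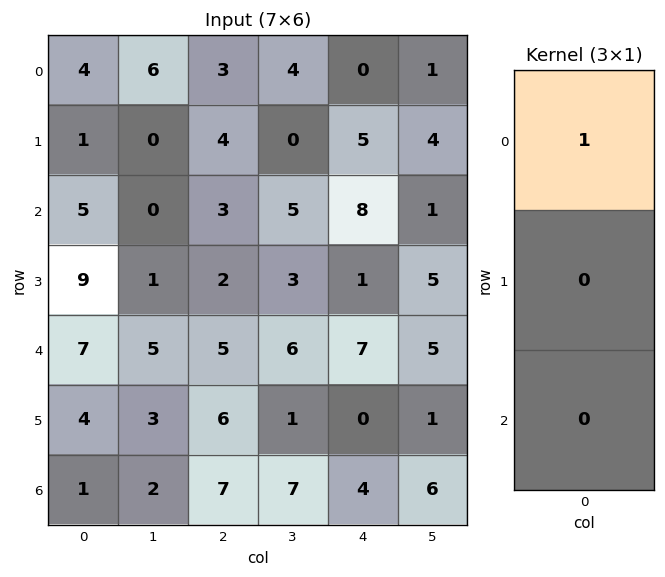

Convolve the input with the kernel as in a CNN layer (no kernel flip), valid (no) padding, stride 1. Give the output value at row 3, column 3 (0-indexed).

3

The receptive field on the input at this output position is [3 / 6 / 1]. Elementwise product with the kernel and sum: 3·1.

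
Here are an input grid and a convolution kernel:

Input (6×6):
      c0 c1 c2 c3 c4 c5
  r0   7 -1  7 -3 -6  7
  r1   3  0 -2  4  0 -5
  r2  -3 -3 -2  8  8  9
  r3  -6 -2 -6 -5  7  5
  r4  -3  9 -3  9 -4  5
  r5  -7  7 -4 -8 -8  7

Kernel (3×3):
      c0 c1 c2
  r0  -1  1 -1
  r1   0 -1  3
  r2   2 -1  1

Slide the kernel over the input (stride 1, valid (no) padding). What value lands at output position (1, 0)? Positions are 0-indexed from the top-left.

-20

The receptive field on the input at this output position is [3 0 -2 / -3 -3 -2 / -6 -2 -6]. Elementwise product with the kernel and sum: 3·-1 + 0·1 + -2·-1 + -3·-1 + -2·3 + -6·2 + -2·-1 + -6·1.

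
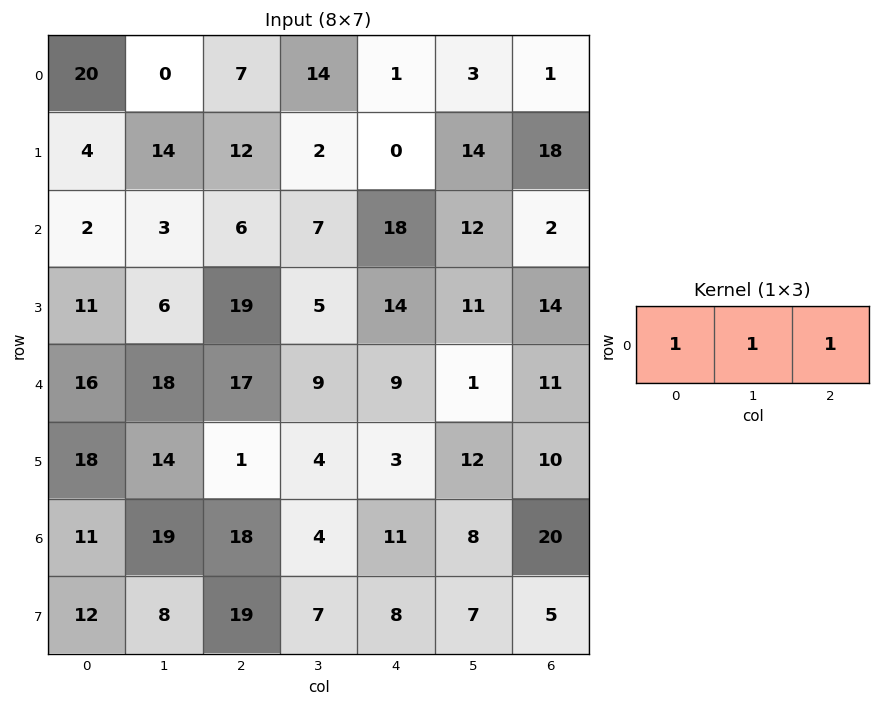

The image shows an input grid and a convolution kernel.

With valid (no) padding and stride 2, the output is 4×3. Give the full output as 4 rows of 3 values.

Output[0,0]: The receptive field on the input at this output position is [20 0 7]. Elementwise product with the kernel and sum: 20·1 + 0·1 + 7·1.
Output[0,1]: The receptive field on the input at this output position is [7 14 1]. Elementwise product with the kernel and sum: 7·1 + 14·1 + 1·1.

27 22 5
11 31 32
51 35 21
48 33 39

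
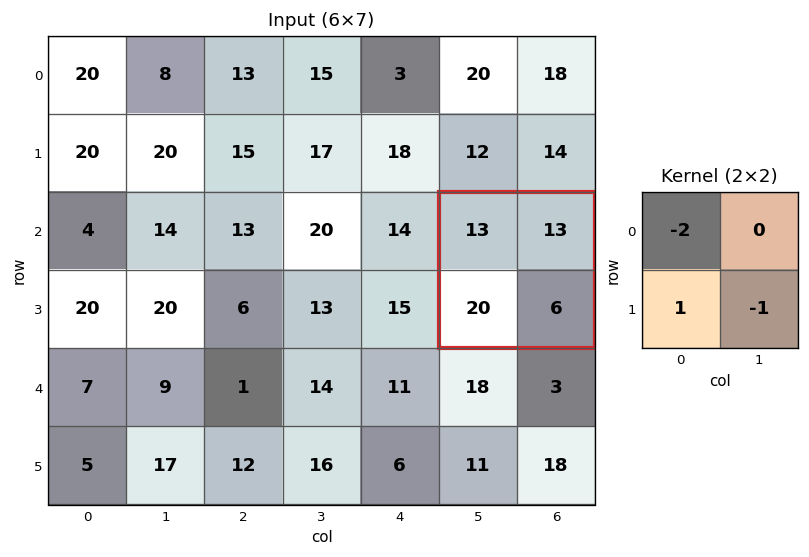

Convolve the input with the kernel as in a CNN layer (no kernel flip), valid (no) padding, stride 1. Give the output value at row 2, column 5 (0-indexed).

The receptive field on the input at this output position is [13 13 / 20 6]. Elementwise product with the kernel and sum: 13·-2 + 20·1 + 6·-1.

-12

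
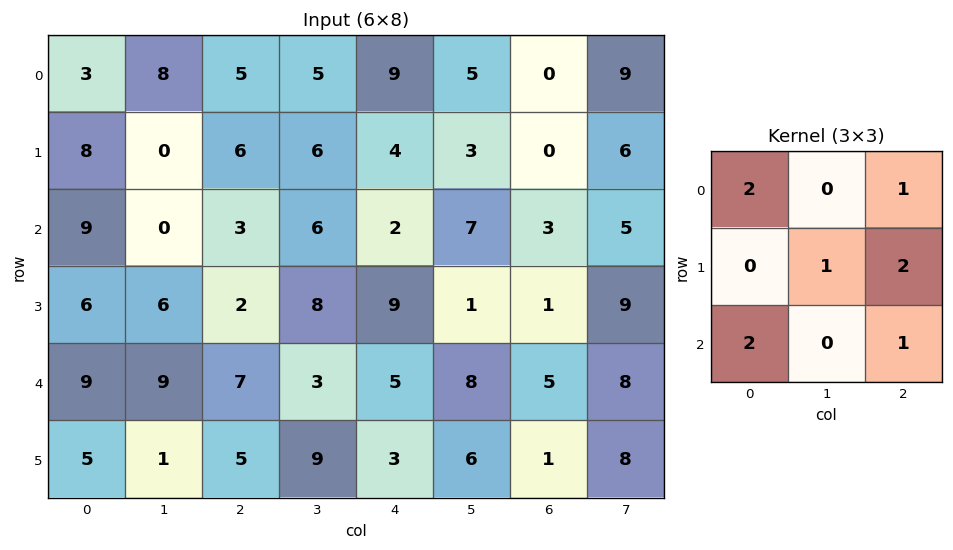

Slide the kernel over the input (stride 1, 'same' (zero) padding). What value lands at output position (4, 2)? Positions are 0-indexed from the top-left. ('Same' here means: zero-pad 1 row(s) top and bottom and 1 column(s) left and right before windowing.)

The receptive field on the zero-padded input at this output position is [6 2 8 / 9 7 3 / 1 5 9]. Elementwise product with the kernel and sum: 6·2 + 8·1 + 7·1 + 3·2 + 1·2 + 9·1.

44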